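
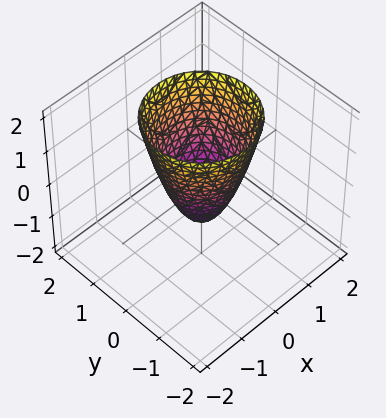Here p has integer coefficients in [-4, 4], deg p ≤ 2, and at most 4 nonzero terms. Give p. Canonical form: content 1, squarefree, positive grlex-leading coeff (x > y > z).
2*x^2 + 2*y^2 - z - 1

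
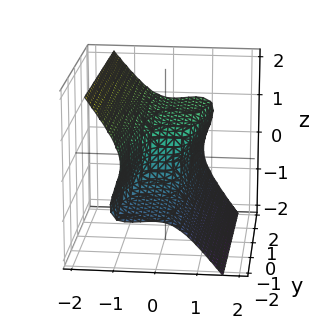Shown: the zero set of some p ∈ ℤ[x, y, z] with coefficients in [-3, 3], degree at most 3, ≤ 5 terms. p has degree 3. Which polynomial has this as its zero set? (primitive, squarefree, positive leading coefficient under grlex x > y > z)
3*x^3 - 3*x^2*z + 3*z^3 - y

Degree: a generic line meets the surface in up to 3 points, so deg p = 3.
From the visible intercepts: one z-axis crossing is at z = 0; one y-axis crossing is at y = 0; one x-axis crossing is at x = 0.
Solving for integer coefficients yields p as stated.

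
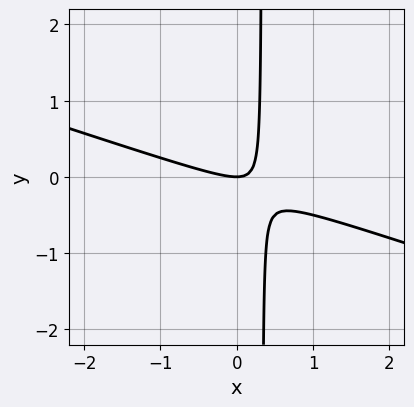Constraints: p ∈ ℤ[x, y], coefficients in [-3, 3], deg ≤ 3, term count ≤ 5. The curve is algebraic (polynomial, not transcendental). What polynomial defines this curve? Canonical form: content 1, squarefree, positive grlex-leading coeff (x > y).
x^2 + 3*x*y - y

1. The degree is 2 — no degree-1 curve has this shape.
2. From the axis intercepts and sections: one x-axis crossing is at x = 0; one y-axis crossing is at y = 0.
3. Together with the visible shape, these determine p as stated.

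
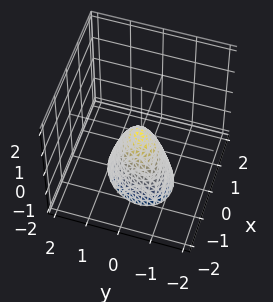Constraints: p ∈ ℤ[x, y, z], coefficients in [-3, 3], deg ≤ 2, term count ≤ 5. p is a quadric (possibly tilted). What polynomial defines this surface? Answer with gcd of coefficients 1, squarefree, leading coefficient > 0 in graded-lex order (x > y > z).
2*x^2 - x*y + 2*y^2 + z

(a) deg p = 2. A generic line meets the surface in up to 2 points.
(b) Observable constraints: it crosses the x-axis at the gridline x = 0; it crosses the z-axis at the gridline z = 0; it meets the y-axis at y = 0 (among the integer gridlines).
(c) Solving for integer coefficients yields p as stated.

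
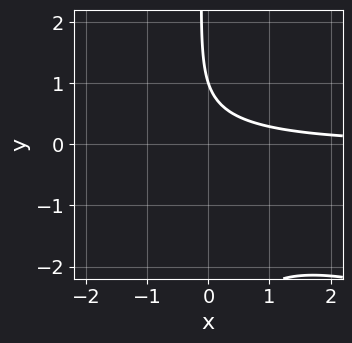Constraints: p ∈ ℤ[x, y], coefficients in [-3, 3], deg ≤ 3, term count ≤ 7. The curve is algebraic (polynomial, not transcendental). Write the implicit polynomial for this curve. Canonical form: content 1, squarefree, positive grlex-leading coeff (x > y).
x^2*y + 3*x*y^2 + 3*x*y + 2*y - 2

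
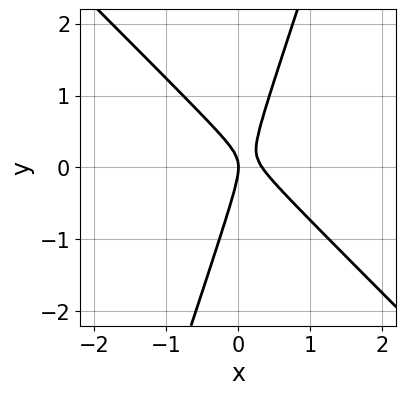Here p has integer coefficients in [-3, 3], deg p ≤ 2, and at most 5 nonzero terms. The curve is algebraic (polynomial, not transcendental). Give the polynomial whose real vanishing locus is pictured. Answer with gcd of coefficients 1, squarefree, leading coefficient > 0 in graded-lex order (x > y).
(a) deg p = 2.
(b) Reading off the gridlines: it crosses the y-axis at the gridline y = 0; one x-axis crossing is at x = 0.
(c) These observations pin down the coefficients.

3*x^2 + 2*x*y - y^2 - x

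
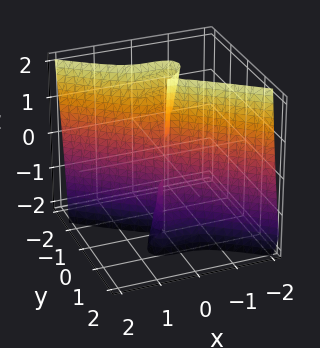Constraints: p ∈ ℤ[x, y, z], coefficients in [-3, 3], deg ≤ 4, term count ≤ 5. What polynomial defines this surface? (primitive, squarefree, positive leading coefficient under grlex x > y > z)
x^3 + 2*y^3 + y^2*z

deg p = 3.
Against the integer gridlines: the visible z-axis segment lies entirely on the surface; one y-axis crossing is at y = 0.
Putting this together gives p.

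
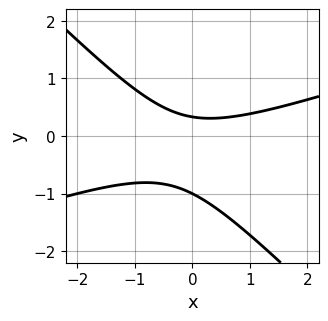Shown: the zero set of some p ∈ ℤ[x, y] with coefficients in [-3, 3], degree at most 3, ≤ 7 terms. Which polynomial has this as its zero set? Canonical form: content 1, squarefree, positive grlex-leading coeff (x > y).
x^2 - 2*x*y - 3*y^2 - 2*y + 1

(a) The degree is 2 — no degree-1 curve has this shape.
(b) From the visible intercepts: one y-axis crossing is at y = -1; it misses every integer gridline on the x-axis.
(c) Fitting integer coefficients to these (and the overall shape) gives p.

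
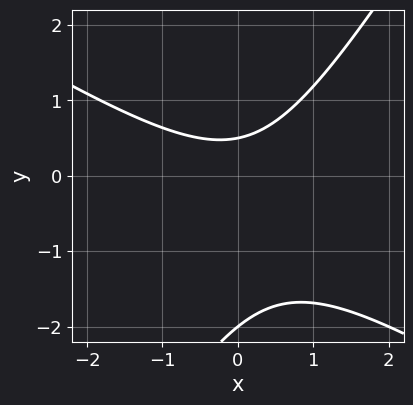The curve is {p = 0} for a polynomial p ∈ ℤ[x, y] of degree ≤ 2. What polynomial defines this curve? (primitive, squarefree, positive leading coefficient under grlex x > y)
(a) The degree is 2 — the shape is more complex than any degree-1 curve.
(b) Against the integer gridlines: it meets the y-axis at y = -2 (among the integer gridlines); it misses every integer gridline on the x-axis.
(c) Together with the visible shape, these determine p as stated.

2*x^2 + 2*x*y - 2*y^2 - 3*y + 2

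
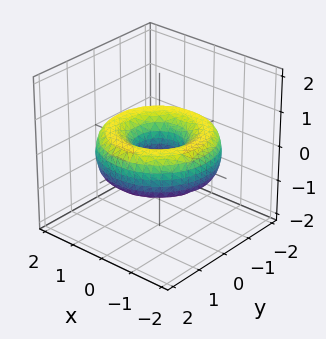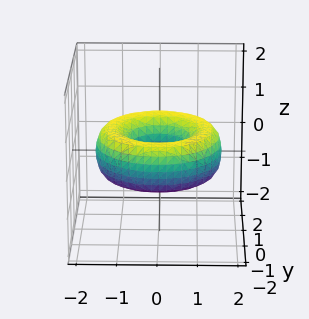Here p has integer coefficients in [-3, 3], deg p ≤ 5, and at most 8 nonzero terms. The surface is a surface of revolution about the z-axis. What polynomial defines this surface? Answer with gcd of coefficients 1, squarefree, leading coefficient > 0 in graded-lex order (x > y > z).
First, degree: no degree-3 surface has this shape, so deg p = 4.
Next, symmetries: rotational symmetry about the z-axis ⇒ p depends on x, y only through x² + y².
Then, reading off the gridlines: a circular section at z = 0 has radius between 0 and 1; no z-intercept at any integer in the box.
Finally, the integer polynomial consistent with all of this is the stated p.

x^4 + 2*x^2*y^2 + y^4 - 3*x^2 - 3*y^2 + 3*z^2 + 1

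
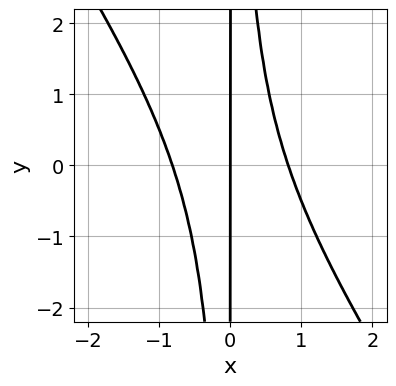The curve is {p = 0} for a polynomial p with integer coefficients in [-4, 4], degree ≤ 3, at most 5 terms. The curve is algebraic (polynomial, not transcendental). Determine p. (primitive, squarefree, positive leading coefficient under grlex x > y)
3*x^3 + 2*x^2*y - 2*x

(a) deg p = 3.
(b) Checking where it meets the axes: one x-axis crossing is at x = 0; every point of the y-axis in the box is on the curve.
(c) Matching integer coefficients to the picture gives p.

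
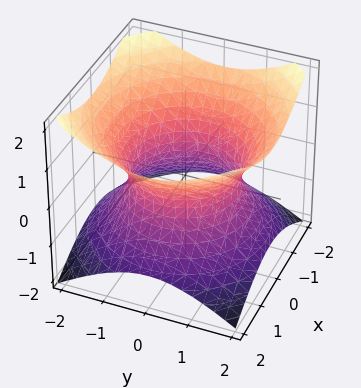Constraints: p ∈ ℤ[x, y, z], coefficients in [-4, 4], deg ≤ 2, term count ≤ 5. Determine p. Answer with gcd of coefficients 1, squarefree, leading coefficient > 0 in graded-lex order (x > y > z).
2*x^2 + 2*y^2 - 3*z^2 - 3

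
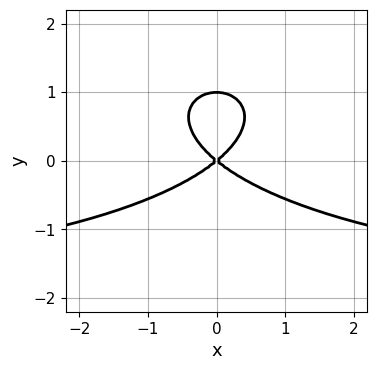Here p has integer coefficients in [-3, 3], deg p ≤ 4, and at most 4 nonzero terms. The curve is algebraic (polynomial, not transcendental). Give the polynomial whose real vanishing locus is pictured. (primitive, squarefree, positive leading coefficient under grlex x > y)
(a) The degree is 3 — the shape is more complex than any degree-2 curve.
(b) Symmetries: the x ↦ −x reflection is a symmetry, so x appears only in even powers.
(c) Observable constraints: it crosses the x-axis at the gridline x = 0; the y-axis gridline crossings are at y ∈ {0, 1}.
(d) Matching integer coefficients to the picture gives p.

x^2*y + 3*y^3 + 2*x^2 - 3*y^2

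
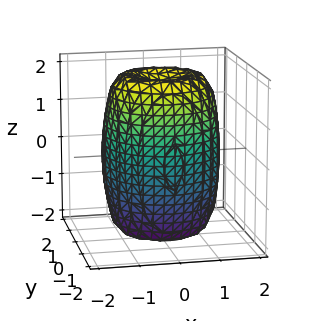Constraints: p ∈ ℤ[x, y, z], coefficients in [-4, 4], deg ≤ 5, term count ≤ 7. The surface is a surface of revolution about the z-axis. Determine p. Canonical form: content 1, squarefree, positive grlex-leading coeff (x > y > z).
2*x^4 + 4*x^2*y^2 + 2*y^4 - 3*x^2 - 3*y^2 + z^2 - 3

1. Degree: no degree-3 surface has this shape, so deg p = 4.
2. By symmetry, the z-axis is an axis of rotation, so x and y enter only as x² + y².
3. Checking where it meets the axes: a circular section at z = 0 has radius between 1 and 2.
4. These observations pin down the coefficients.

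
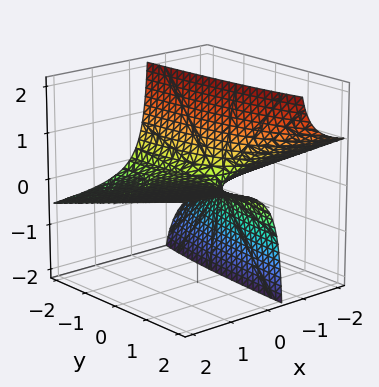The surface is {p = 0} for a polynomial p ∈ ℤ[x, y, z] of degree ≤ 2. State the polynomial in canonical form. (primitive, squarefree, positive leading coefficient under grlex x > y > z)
x*y - 3*x*z - 2*z

(a) Degree: a generic line meets the surface in up to 2 points, so deg p = 2.
(b) Observable constraints: every point of the y-axis in the box is on the surface; every point of the x-axis in the box is on the surface; it crosses the z-axis at the gridline z = 0.
(c) The integer polynomial consistent with all of this is the stated p.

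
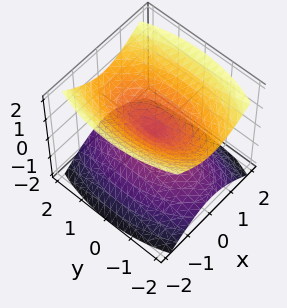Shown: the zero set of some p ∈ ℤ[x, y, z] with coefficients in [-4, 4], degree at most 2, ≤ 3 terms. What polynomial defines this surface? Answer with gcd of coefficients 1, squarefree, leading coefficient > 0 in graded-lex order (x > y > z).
3*x^2 + y^2 - 3*z^2

I count 2 distinct pieces.
Degree: a double cone through the origin; a quadric, so deg p = 2.
Symmetries: the y ↦ −y reflection is a symmetry, so y appears only in even powers; the z ↦ −z reflection is a symmetry, so z appears only in even powers; mirror symmetry x ↦ −x ⇒ only even powers of x.
From the axis intercepts and sections: it meets the y-axis at y = 0 (among the integer gridlines); one x-axis crossing is at x = 0; it crosses the z-axis at the gridline z = 0.
The integer polynomial consistent with all of this is the stated p.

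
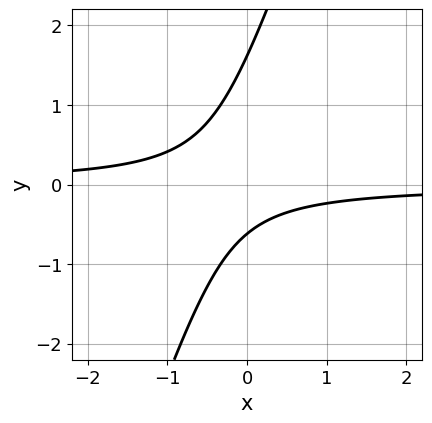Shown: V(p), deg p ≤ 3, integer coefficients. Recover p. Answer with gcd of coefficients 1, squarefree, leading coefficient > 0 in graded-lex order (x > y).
3*x*y - y^2 + y + 1

1. The degree is 2 — no degree-1 curve has this shape.
2. Checking where it meets the axes: no x-intercept at any integer in the box.
3. Solving for integer coefficients yields p as stated.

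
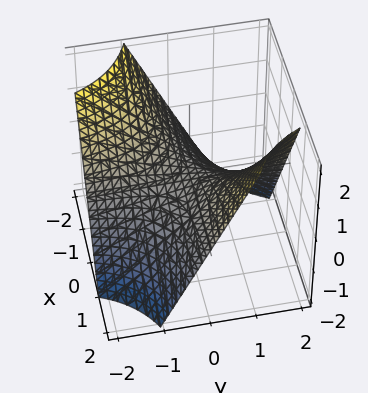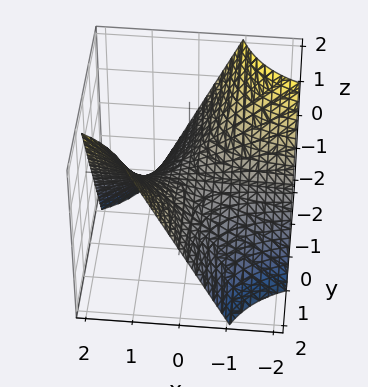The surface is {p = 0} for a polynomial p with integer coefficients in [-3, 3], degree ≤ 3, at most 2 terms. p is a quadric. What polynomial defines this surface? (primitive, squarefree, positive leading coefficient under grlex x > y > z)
(a) deg p = 2. A saddle surface; a quadric.
(b) Against the integer gridlines: it meets the z-axis at z = 0 (among the integer gridlines); the visible y-axis segment lies entirely on the surface.
(c) Putting this together gives p. Check: (1, 0, 0) on the x-axis lies on the surface, and p(1, 0, 0) = 0. ✓

x*y - z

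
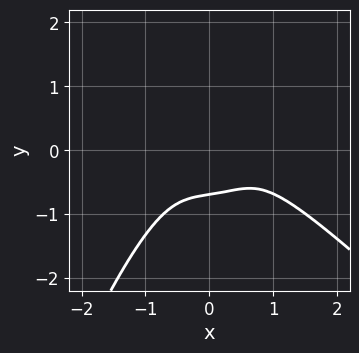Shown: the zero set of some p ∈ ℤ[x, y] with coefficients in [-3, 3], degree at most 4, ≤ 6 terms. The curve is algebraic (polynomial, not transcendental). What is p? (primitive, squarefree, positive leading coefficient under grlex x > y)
The degree is 4 — the shape is more complex than any degree-3 curve.
Checking where it meets the axes: the curve avoids every integer x-axis point in the box.
Fitting integer coefficients to these (and the overall shape) gives p.

2*x^4 + 2*x^3*y + 3*y^3 + x*y + 1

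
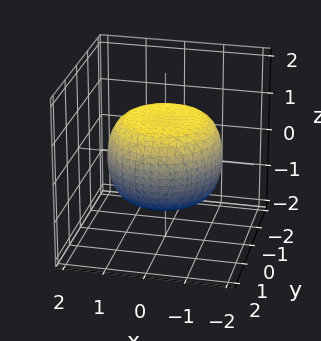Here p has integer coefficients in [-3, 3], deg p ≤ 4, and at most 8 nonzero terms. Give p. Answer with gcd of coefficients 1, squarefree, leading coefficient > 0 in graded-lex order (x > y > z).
(a) Degree: a generic line meets the surface in up to 4 points, so deg p = 4.
(b) Symmetry: the surface is invariant under rotation about z: p = q(x² + y², z).
(c) Checking where it meets the axes: a circular section at z = 1 has radius exactly 1; the z-axis gridline crossings are at z ∈ {-1, 1}.
(d) Fitting integer coefficients to these (and the overall shape) gives p.

x^4 + 2*x^2*y^2 + y^4 - x^2 - y^2 + 2*z^2 - 2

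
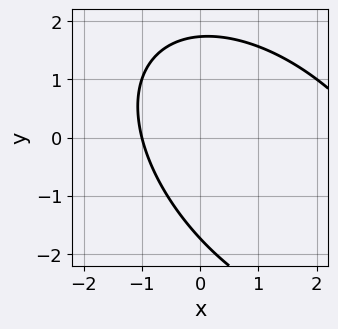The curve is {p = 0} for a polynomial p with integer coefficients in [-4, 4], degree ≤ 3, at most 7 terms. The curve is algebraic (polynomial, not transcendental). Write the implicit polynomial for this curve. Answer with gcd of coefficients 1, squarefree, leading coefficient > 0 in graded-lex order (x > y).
x^2 + x*y + y^2 - 2*x - 3

(a) The degree is 2 — no degree-1 curve has this shape.
(b) Against the integer gridlines: it crosses the x-axis at the gridline x = -1.
(c) Together with the visible shape, these determine p as stated.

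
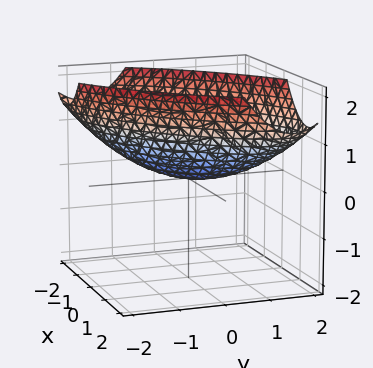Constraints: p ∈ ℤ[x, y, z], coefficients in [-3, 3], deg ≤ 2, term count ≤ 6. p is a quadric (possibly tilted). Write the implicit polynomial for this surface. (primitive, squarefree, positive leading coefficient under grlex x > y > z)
(a) The degree is 2 — no degree-1 surface has this shape.
(b) Observable constraints: one x-axis crossing is at x = 0; one y-axis crossing is at y = 0.
(c) The integer polynomial consistent with all of this is the stated p.

2*x^2 - 3*x*y + 2*y^2 - 3*z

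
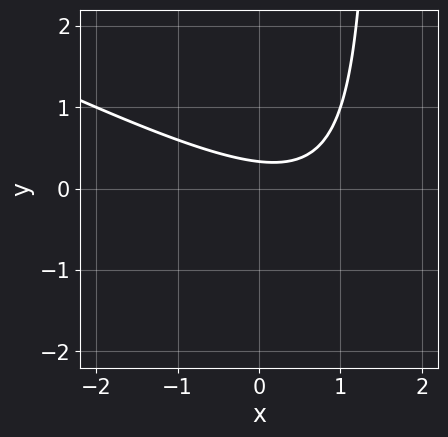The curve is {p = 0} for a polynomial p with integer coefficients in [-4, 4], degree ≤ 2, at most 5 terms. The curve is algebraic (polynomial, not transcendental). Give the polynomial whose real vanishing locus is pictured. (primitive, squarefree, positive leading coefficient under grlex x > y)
The degree is 2 — a generic line meets the curve in up to 2 points.
From the visible intercepts: it misses every integer gridline on the x-axis.
Solving for integer coefficients yields p as stated.

x^2 + 2*x*y - x - 3*y + 1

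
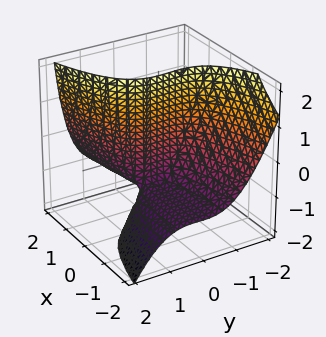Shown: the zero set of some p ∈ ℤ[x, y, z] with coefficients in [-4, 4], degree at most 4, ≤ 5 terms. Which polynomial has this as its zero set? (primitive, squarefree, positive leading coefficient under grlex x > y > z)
1. deg p = 3. No degree-2 surface has this shape.
2. Observable constraints: every point of the z-axis in the box is on the surface; one y-axis crossing is at y = 0; it meets the x-axis at x = 0 (among the integer gridlines).
3. Together with the visible shape, these determine p as stated.

2*y^3 + y^2*z - 3*x*z - 3*x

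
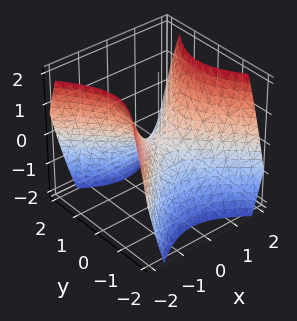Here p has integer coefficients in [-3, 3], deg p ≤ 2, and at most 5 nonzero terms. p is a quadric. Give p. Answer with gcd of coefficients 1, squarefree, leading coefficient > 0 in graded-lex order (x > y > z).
(a) deg p = 2. A saddle surface; a quadric.
(b) Symmetries: it's symmetric under y → −y, forcing even powers of y; the x ↦ −x reflection is a symmetry, so x appears only in even powers.
(c) Observable constraints: it meets the z-axis at z = 0 (among the integer gridlines); it meets the y-axis at y = 0 (among the integer gridlines); it meets the x-axis at x = 0 (among the integer gridlines).
(d) Putting this together gives p.

x^2 - y^2 - z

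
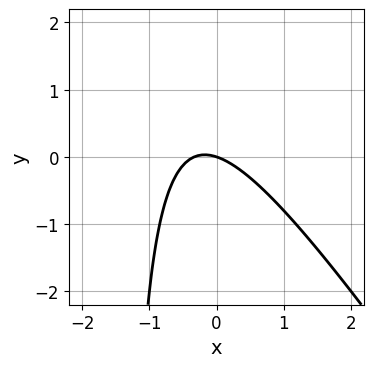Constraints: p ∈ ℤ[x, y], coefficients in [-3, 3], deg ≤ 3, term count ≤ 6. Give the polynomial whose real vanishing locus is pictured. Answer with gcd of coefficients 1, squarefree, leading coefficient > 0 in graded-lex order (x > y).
First, deg p = 2.
Then, from the axis intercepts and sections: it meets the y-axis at y = 0 (among the integer gridlines); it crosses the x-axis at the gridline x = 0.
Finally, solving for integer coefficients yields p as stated.

3*x^2 + 2*x*y + x + 3*y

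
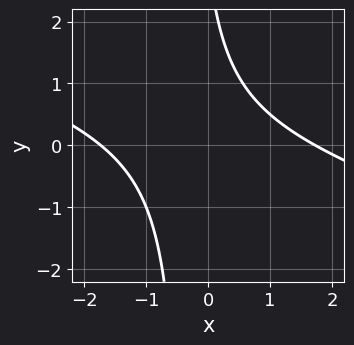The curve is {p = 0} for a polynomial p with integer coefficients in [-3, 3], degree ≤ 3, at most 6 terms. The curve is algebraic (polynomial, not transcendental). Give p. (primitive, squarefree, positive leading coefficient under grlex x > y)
x^2 + 3*x*y + y - 3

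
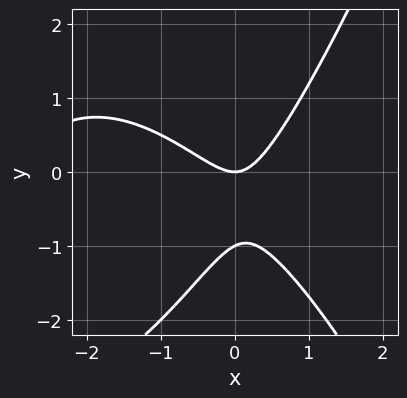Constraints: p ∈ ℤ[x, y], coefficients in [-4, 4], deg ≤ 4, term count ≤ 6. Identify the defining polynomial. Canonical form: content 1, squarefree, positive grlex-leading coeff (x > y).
x^3 + 3*x^2 + x*y - 2*y^2 - 2*y

(a) Degree: the shape is more complex than any degree-2 curve, so deg p = 3.
(b) From the visible intercepts: among the integer gridlines, it crosses the y-axis at y ∈ {-1, 0}; it meets the x-axis at x = 0 (among the integer gridlines).
(c) Matching integer coefficients to the picture gives p.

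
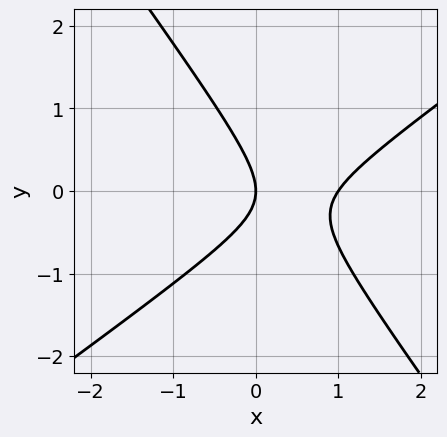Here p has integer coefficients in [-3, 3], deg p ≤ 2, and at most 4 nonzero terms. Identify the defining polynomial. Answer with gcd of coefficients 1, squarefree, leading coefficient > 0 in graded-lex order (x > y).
Degree: no degree-1 curve has this shape, so deg p = 2.
Checking where it meets the axes: it crosses the y-axis at the gridline y = 0; the x-axis gridline crossings are at x ∈ {0, 1}.
Putting this together gives p.

3*x^2 - 2*x*y - 3*y^2 - 3*x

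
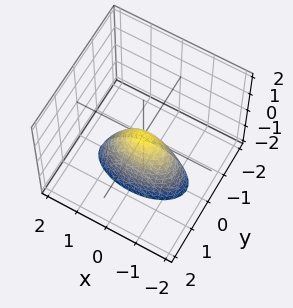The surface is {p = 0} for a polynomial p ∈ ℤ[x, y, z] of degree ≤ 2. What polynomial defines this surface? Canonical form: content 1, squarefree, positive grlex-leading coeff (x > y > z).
First, degree: a single bowl opening along one axis; a quadric, so deg p = 2.
Next, symmetries: it's symmetric under x → −x, forcing even powers of x; it's symmetric under y → −y, forcing even powers of y.
Next, reading off the gridlines: it crosses the y-axis at the gridline y = 0; it meets the x-axis at x = 0 (among the integer gridlines); it meets the z-axis at z = 0 (among the integer gridlines).
Finally, putting this together gives p.

x^2 + 3*y^2 + z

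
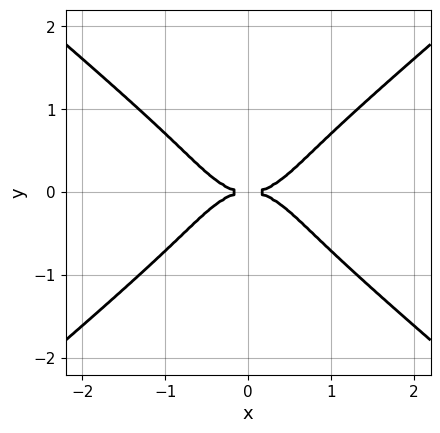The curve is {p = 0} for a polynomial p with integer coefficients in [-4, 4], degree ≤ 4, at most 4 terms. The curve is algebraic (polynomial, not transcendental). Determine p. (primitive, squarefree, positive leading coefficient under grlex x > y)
x^4 - 2*y^4 - y^2

Degree: a generic line meets the curve in up to 4 points, so deg p = 4.
Symmetries: the x ↦ −x reflection is a symmetry, so x appears only in even powers; the y ↦ −y reflection is a symmetry, so y appears only in even powers.
Checking where it meets the axes: one x-axis crossing is at x = 0; it crosses the y-axis at the gridline y = 0.
Together with the visible shape, these determine p as stated.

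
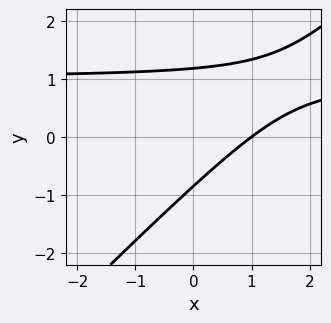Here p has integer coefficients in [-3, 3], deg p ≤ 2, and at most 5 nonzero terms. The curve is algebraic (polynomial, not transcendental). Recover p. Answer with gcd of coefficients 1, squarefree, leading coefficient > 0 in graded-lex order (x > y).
First, deg p = 2. A generic line meets the curve in up to 2 points.
Then, against the integer gridlines: one x-axis crossing is at x = 1.
Finally, the integer polynomial consistent with all of this is the stated p.

3*x*y - 3*y^2 - 3*x + y + 3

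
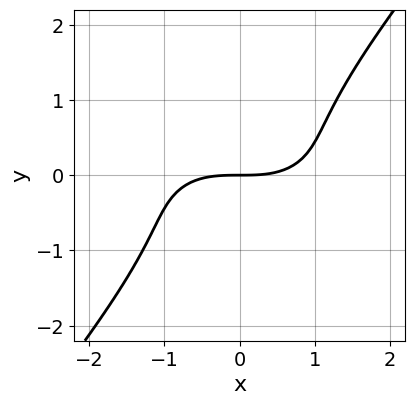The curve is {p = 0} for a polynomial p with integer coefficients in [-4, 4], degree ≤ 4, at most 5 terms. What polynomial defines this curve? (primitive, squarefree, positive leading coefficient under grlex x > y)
The degree is 3 — no degree-2 curve has this shape.
Checking where it meets the axes: it meets the y-axis at y = 0 (among the integer gridlines); one x-axis crossing is at x = 0.
Putting this together gives p.

x^3 + 3*x*y^2 - 3*y^3 - 3*y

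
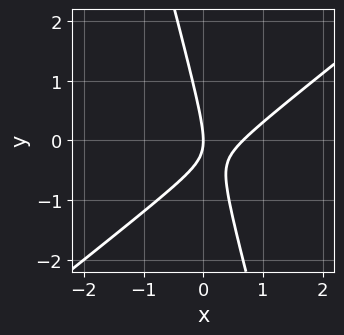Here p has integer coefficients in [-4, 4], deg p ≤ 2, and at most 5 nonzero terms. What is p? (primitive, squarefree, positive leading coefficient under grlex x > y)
3*x^2 - 3*x*y - y^2 - 2*x

First, the degree is 2 — a generic line meets the curve in up to 2 points.
Next, reading off the gridlines: one y-axis crossing is at y = 0; one x-axis crossing is at x = 0.
Finally, the integer polynomial consistent with all of this is the stated p.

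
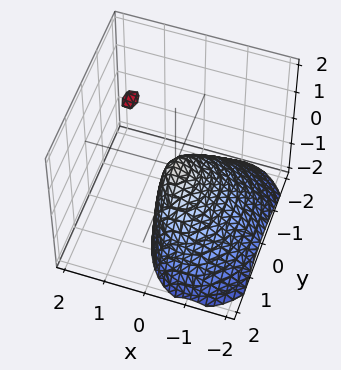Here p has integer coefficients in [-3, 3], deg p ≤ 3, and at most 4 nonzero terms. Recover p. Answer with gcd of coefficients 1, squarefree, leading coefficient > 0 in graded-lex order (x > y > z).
2*x^2 - 2*x*z + y^2 + z

The degree is 2 — a generic line meets the surface in up to 2 points.
Reading off the gridlines: it crosses the x-axis at the gridline x = 0; it meets the z-axis at z = 0 (among the integer gridlines).
These observations pin down the coefficients.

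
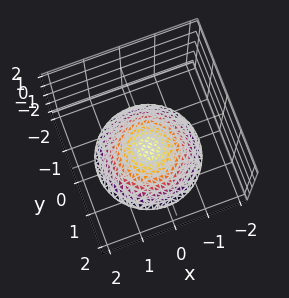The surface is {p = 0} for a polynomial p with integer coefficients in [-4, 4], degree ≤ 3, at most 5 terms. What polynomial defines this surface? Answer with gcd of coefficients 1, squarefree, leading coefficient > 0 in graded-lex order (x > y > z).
(a) Degree: a generic line meets the surface in up to 2 points, so deg p = 2.
(b) By symmetry, the surface is invariant under rotation about z: p = q(x² + y², z).
(c) From the visible intercepts: it crosses the z-axis at the gridline z = -1; it misses every integer gridline on the y-axis; the surface avoids every integer x-axis point in the box; a circular section at z = -2 has radius between 1 and 2.
(d) Fitting integer coefficients to these (and the overall shape) gives p.

x^2 + y^2 + 2*z + 2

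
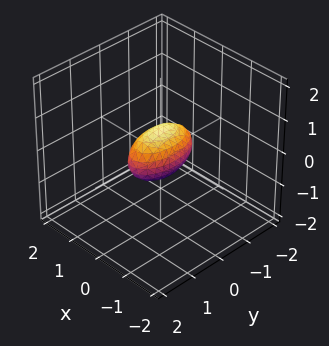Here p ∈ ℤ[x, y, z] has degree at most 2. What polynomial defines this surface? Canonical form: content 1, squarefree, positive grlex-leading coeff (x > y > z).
3*x^2 + y^2 + 2*z^2 - 1

1. Degree: a closed, bounded, convex surface; a quadric, so deg p = 2.
2. Symmetries: it's symmetric under y → −y, forcing even powers of y; it's symmetric under x → −x, forcing even powers of x; the z ↦ −z reflection is a symmetry, so z appears only in even powers.
3. Observable constraints: among the integer gridlines, it crosses the y-axis at y ∈ {-1, 1}.
4. Matching integer coefficients to the picture gives p.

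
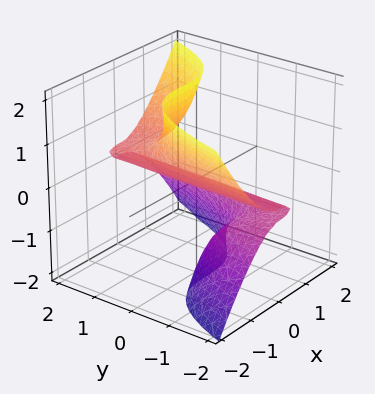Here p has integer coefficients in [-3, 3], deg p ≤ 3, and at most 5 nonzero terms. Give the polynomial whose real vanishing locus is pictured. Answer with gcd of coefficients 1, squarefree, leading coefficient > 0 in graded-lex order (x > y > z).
3*x^3 - 3*y*z^2 + 2*z

(a) Degree: the shape is more complex than any degree-2 surface, so deg p = 3.
(b) Against the integer gridlines: the visible y-axis segment lies entirely on the surface; it meets the z-axis at z = 0 (among the integer gridlines); it meets the x-axis at x = 0 (among the integer gridlines).
(c) Matching integer coefficients to the picture gives p.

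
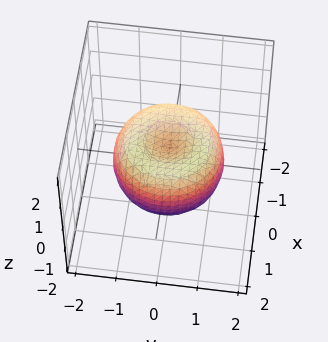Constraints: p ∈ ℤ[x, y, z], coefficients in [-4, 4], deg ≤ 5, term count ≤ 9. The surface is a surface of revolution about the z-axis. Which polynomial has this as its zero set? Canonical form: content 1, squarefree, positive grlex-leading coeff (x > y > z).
2*x^4 + 4*x^2*y^2 + 2*y^4 - 3*x^2 - 3*y^2 + 3*z^2 - 1

(a) Degree: the shape is more complex than any degree-3 surface, so deg p = 4.
(b) Symmetries: the surface is invariant under rotation about z: p = q(x² + y², z).
(c) From the axis intercepts and sections: a circular section at z = 0 has radius between 1 and 2.
(d) Putting this together gives p.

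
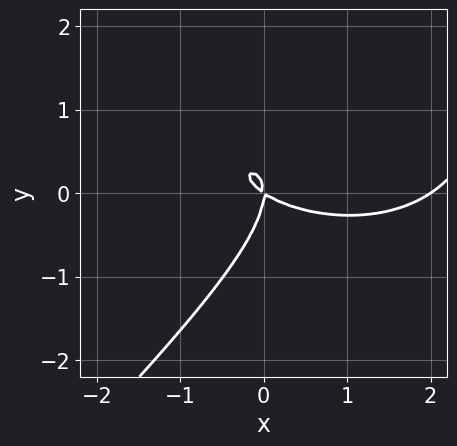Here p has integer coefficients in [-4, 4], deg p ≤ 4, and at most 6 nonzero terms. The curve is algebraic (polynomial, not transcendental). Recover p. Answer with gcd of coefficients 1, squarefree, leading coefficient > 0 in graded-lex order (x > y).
1. The degree is 3 — a generic line meets the curve in up to 3 points.
2. Observable constraints: it crosses the y-axis at the gridline y = 0; among the integer gridlines, it crosses the x-axis at x ∈ {0, 2}.
3. The integer polynomial consistent with all of this is the stated p.

x^3 + 2*x*y^2 - 3*y^3 - 2*x^2 - 3*x*y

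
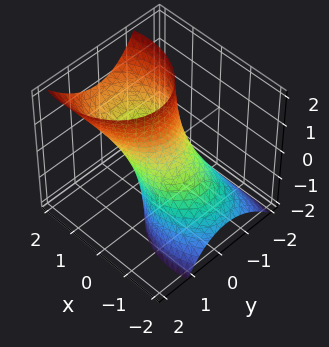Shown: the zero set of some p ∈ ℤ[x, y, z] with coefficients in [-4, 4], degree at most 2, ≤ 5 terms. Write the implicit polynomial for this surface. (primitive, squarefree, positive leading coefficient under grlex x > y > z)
2*x^2 - 3*x*z + 3*y^2 - y*z - 2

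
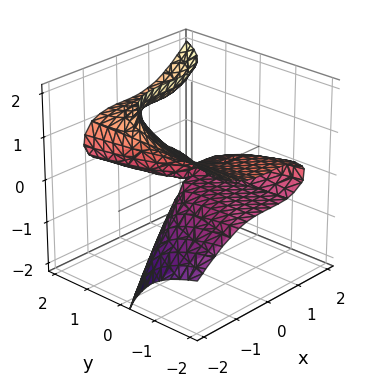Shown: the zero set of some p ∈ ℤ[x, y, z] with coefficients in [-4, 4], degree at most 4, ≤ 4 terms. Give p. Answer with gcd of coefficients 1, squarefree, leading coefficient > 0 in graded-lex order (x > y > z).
The degree is 3 — the shape is more complex than any degree-2 surface.
Checking where it meets the axes: every point of the y-axis in the box is on the surface; it meets the z-axis at z = 0 (among the integer gridlines); one x-axis crossing is at x = 0.
Matching integer coefficients to the picture gives p.

x^3 - 3*y*z^2 + 3*y*z + z^2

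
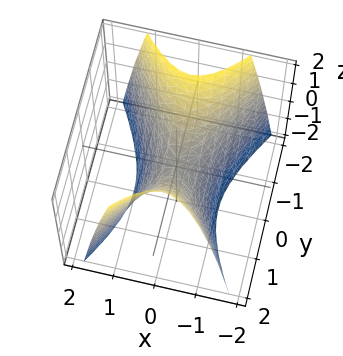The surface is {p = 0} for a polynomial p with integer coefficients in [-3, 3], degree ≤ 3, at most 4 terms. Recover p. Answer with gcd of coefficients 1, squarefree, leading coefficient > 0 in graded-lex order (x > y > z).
2*x^2 - y^2 + z

(a) deg p = 2.
(b) Symmetries: it's symmetric under y → −y, forcing even powers of y; the x ↦ −x reflection is a symmetry, so x appears only in even powers.
(c) From the visible intercepts: it crosses the x-axis at the gridline x = 0; one z-axis crossing is at z = 0; it crosses the y-axis at the gridline y = 0.
(d) Matching integer coefficients to the picture gives p.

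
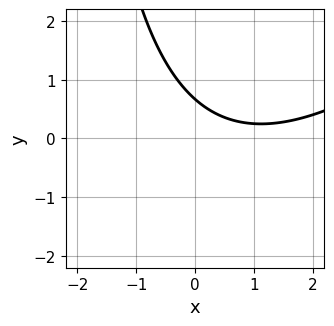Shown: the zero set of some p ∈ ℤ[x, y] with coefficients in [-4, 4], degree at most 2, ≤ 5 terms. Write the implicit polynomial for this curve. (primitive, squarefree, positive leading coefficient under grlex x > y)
x^2 - x*y - 2*x - 3*y + 2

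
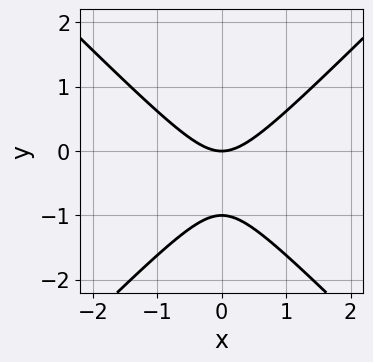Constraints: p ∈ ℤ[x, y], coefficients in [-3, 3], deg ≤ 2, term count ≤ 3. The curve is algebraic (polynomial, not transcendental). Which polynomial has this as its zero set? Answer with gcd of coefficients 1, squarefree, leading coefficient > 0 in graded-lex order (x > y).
1. Degree: a generic line meets the curve in up to 2 points, so deg p = 2.
2. Symmetries: the x ↦ −x reflection is a symmetry, so x appears only in even powers.
3. Against the integer gridlines: among the integer gridlines, it crosses the y-axis at y ∈ {-1, 0}; one x-axis crossing is at x = 0.
4. The integer polynomial consistent with all of this is the stated p.

x^2 - y^2 - y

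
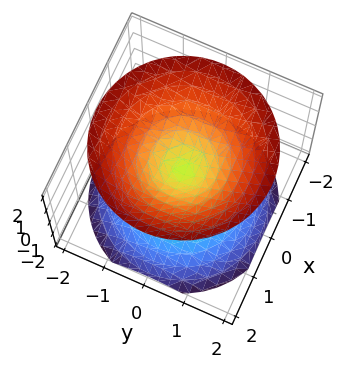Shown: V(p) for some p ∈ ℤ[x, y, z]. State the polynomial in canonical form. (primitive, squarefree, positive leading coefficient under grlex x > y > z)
x^2 + y^2 - z^2

1. There are 2 components.
2. The degree is 2 — a double cone through the origin; a quadric.
3. Symmetry: every cross-section ⟂ z is a circle, so x, y appear only via x² + y²; mirror symmetry z ↦ −z ⇒ only even powers of z.
4. Observable constraints: it meets the z-axis at z = 0 (among the integer gridlines); a circular section at z = 1 has radius exactly 1.
5. Matching integer coefficients to the picture gives p.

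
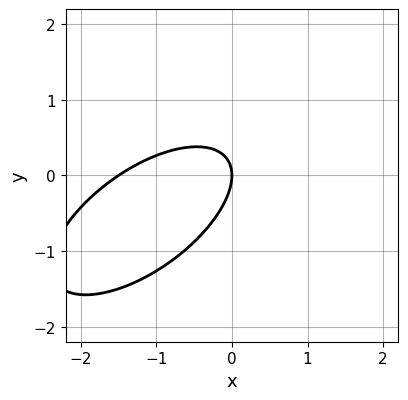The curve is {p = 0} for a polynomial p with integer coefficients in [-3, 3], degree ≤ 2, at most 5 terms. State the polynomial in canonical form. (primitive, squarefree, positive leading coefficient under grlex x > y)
Degree: a generic line meets the curve in up to 2 points, so deg p = 2.
Reading off the gridlines: it meets the x-axis at x = 0 (among the integer gridlines); it meets the y-axis at y = 0 (among the integer gridlines).
These observations pin down the coefficients.

2*x^2 - 3*x*y + 3*y^2 + 3*x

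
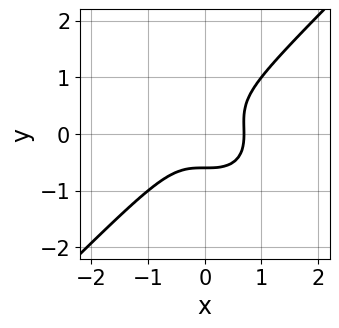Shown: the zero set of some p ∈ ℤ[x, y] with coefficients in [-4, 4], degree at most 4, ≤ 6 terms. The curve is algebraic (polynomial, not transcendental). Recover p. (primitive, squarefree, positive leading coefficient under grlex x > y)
3*x^3 - 3*y^3 + y^2 - 1

The degree is 3 — the shape is more complex than any degree-2 curve.
Matching integer coefficients to the picture gives p.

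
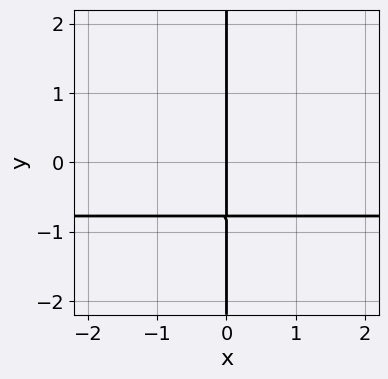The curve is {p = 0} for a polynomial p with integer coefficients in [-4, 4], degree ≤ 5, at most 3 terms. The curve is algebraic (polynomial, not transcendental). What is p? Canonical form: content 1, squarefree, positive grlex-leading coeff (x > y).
deg p = 4. The shape is more complex than any degree-3 curve.
Observable constraints: every point of the y-axis in the box is on the curve; it crosses the x-axis at the gridline x = 0.
Solving for integer coefficients yields p as stated.

3*x*y^3 - x*y^2 + 2*x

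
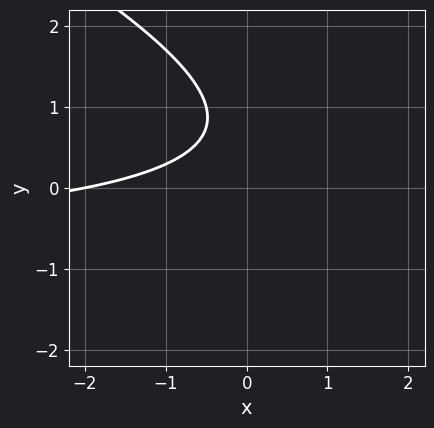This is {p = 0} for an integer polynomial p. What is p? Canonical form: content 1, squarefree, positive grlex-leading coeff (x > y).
x*y + 2*y^2 + x - 3*y + 2

First, deg p = 2. The shape is more complex than any degree-1 curve.
Next, reading off the gridlines: one x-axis crossing is at x = -2; no y-intercept at any integer in the box.
Finally, putting this together gives p.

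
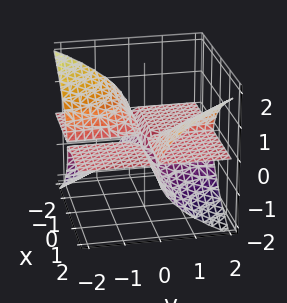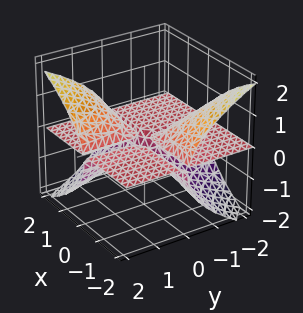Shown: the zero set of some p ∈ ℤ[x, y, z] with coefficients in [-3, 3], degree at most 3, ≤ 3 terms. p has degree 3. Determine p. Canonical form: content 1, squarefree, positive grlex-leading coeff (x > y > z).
2*x*y*z - 2*z^3 - z^2

First, the picture has 3 separate pieces. They look like related sheets of one shape, so recover p as a whole.
Then, deg p = 3. No degree-2 surface has this shape.
Then, reading off the gridlines: every point of the y-axis in the box is on the surface; every point of the x-axis in the box is on the surface.
Finally, solving for integer coefficients yields p as stated.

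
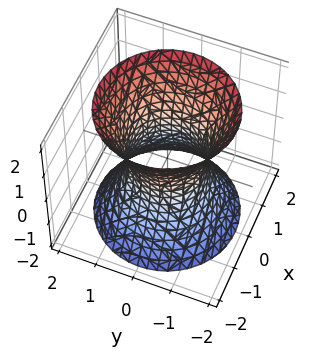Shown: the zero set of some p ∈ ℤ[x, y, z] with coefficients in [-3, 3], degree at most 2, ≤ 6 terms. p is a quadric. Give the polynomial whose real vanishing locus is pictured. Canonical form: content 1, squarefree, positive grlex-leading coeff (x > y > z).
1. Degree: one connected sheet with a waist; a quadric, so deg p = 2.
2. By symmetry, every cross-section ⟂ z is a circle, so x, y appear only via x² + y²; the z ↦ −z reflection is a symmetry, so z appears only in even powers.
3. From the visible intercepts: a circular section at z = -1 has radius between 1 and 2; the y-axis gridline crossings are at y ∈ {-1, 1}.
4. These observations pin down the coefficients.

2*x^2 + 2*y^2 - z^2 - 2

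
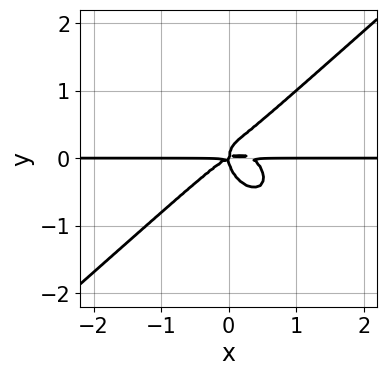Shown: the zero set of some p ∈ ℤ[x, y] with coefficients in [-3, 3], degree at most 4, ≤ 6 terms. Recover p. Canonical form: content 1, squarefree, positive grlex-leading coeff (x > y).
3*x^3*y - x^2*y^2 - 3*y^4 - x^2*y + 2*x*y^2

1. The degree is 4 — the shape is more complex than any degree-3 curve.
2. Reading off the gridlines: the visible x-axis segment lies entirely on the curve.
3. Solving for integer coefficients yields p as stated.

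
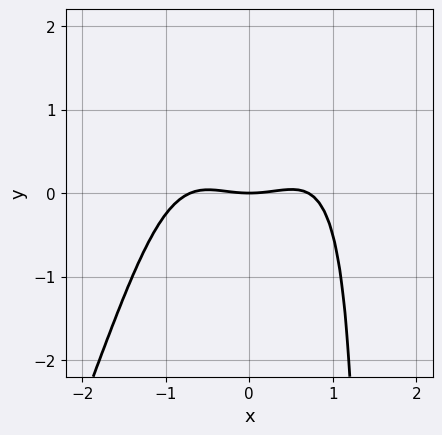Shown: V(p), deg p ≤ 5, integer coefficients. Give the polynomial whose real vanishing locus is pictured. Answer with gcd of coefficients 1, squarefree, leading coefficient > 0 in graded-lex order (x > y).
2*x^4 - x^3*y - x^2 + 3*y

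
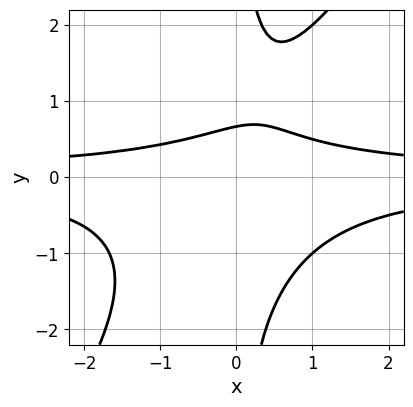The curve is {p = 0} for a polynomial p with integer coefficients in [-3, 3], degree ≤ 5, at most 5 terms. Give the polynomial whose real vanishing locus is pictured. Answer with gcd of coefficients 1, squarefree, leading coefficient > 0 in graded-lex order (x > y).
1. deg p = 4. No degree-3 curve has this shape.
2. Against the integer gridlines: it misses every integer gridline on the x-axis.
3. Together with the visible shape, these determine p as stated.

3*x^2*y^2 - 2*x*y^3 + 3*y - 2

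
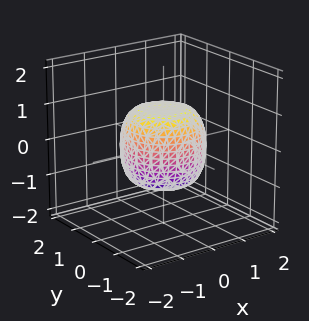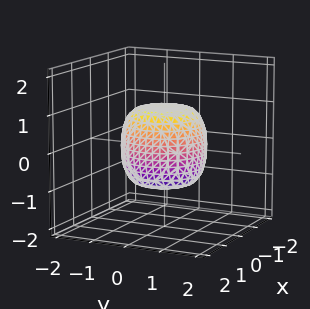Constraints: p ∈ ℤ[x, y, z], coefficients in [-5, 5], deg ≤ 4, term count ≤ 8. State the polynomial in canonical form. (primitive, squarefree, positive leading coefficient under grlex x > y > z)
First, the degree is 4 — the shape is more complex than any degree-3 surface.
Then, symmetries: the surface is invariant under rotation about z: p = q(x² + y², z).
Next, observable constraints: the z-axis gridline crossings are at z ∈ {-1, 1}; a circular section at z = 0 has radius between 1 and 2.
Finally, together with the visible shape, these determine p as stated.

2*x^4 + 4*x^2*y^2 + 2*y^4 - x^2 - y^2 + 2*z^2 - 2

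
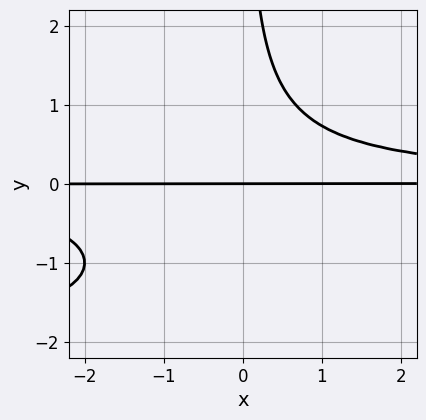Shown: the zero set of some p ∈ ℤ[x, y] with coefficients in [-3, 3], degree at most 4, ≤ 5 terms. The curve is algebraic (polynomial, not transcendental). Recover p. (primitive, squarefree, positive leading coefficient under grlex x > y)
First, the degree is 4 — the shape is more complex than any degree-3 curve.
Then, reading off the gridlines: one y-axis crossing is at y = 0; the visible x-axis segment lies entirely on the curve.
Finally, these observations pin down the coefficients.

x*y^3 + 2*x*y^2 - 2*y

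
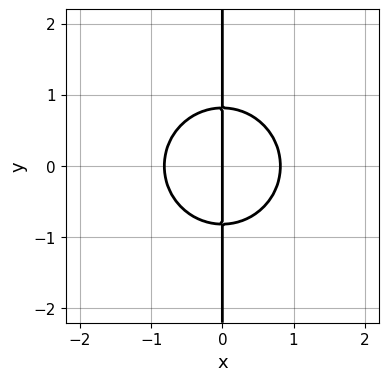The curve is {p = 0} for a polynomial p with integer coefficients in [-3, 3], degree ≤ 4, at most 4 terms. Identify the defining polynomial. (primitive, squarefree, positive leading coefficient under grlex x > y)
1. deg p = 3.
2. Symmetries: mirror symmetry y ↦ −y ⇒ only even powers of y.
3. From the axis intercepts and sections: every point of the y-axis in the box is on the curve; it meets the x-axis at x = 0 (among the integer gridlines).
4. Together with the visible shape, these determine p as stated.

3*x^3 + 3*x*y^2 - 2*x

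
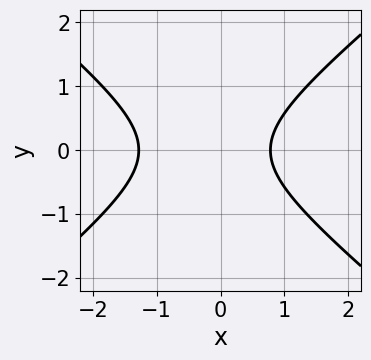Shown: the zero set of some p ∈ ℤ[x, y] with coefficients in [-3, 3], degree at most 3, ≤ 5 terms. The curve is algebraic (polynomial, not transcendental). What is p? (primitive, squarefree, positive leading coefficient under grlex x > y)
2*x^2 - 3*y^2 + x - 2

deg p = 2. The shape is more complex than any degree-1 curve.
Symmetries: it's symmetric under y → −y, forcing even powers of y.
From the visible intercepts: the curve avoids every integer y-axis point in the box.
Fitting integer coefficients to these (and the overall shape) gives p.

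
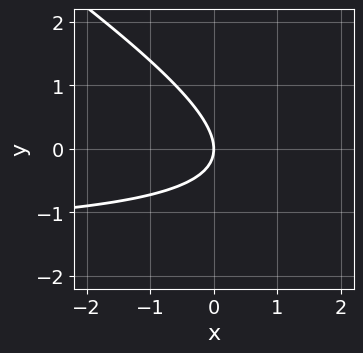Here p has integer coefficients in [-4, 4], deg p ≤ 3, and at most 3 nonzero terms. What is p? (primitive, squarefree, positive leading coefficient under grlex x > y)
2*x*y + 3*y^2 + 3*x

1. Degree: the shape is more complex than any degree-1 curve, so deg p = 2.
2. From the visible intercepts: it crosses the y-axis at the gridline y = 0; one x-axis crossing is at x = 0.
3. The integer polynomial consistent with all of this is the stated p.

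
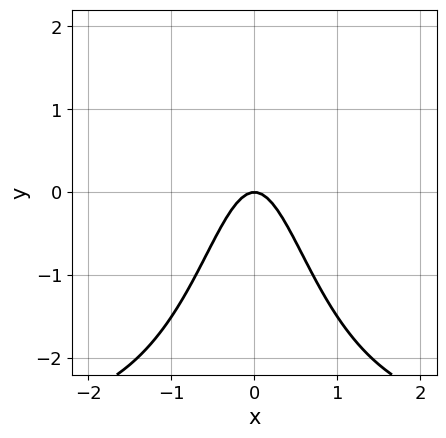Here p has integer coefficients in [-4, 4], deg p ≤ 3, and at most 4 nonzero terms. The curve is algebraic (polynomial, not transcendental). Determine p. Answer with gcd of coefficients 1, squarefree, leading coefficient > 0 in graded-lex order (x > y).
First, the degree is 3 — a generic line meets the curve in up to 3 points.
Then, symmetries: mirror symmetry x ↦ −x ⇒ only even powers of x.
Then, checking where it meets the axes: it meets the y-axis at y = 0 (among the integer gridlines); it meets the x-axis at x = 0 (among the integer gridlines).
Finally, solving for integer coefficients yields p as stated.

x^2*y + 3*x^2 + y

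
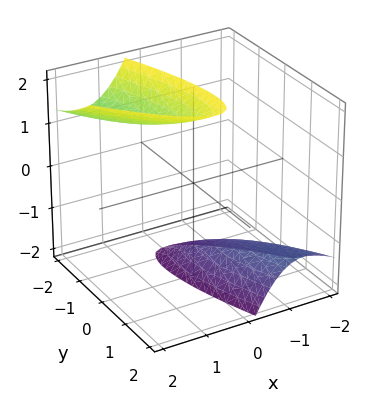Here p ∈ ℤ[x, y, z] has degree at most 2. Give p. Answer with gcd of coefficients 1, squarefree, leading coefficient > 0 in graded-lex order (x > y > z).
First, I count 2 distinct pieces. Treating them together as one polynomial.
Next, degree: the shape is more complex than any degree-1 surface, so deg p = 2.
Next, from the visible intercepts: no x-intercept at any integer in the box; no y-intercept at any integer in the box.
Finally, putting this together gives p.

3*x^2 + 3*x*y - 2*x*z + y^2 - z^2 + 3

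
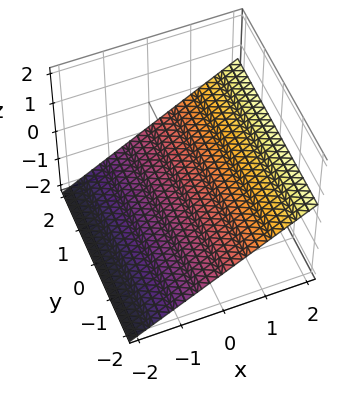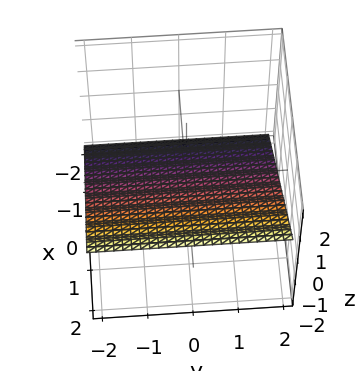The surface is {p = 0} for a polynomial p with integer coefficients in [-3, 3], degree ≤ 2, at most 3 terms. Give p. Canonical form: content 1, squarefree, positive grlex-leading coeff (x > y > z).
2*x - 3*z - 2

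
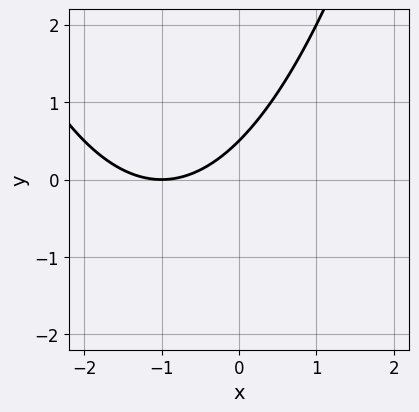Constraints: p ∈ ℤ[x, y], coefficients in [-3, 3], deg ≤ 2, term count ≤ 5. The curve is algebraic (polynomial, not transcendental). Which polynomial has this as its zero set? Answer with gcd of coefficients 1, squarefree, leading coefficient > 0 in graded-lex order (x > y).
x^2 + 2*x - 2*y + 1

First, degree: no degree-1 curve has this shape, so deg p = 2.
Next, against the integer gridlines: it meets the x-axis at x = -1 (among the integer gridlines).
Finally, putting this together gives p.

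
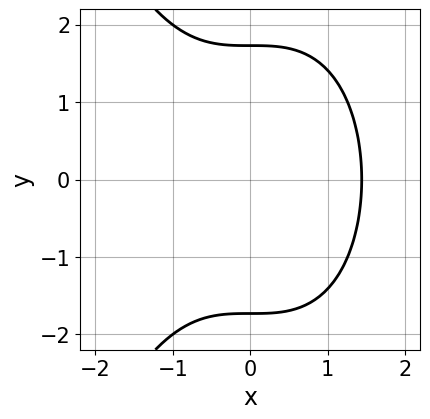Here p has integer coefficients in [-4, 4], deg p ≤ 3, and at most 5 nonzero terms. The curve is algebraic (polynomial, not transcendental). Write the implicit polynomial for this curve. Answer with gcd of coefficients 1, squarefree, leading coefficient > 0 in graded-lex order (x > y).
deg p = 3.
Symmetries: the y ↦ −y reflection is a symmetry, so y appears only in even powers.
Solving for integer coefficients yields p as stated.

x^3 + y^2 - 3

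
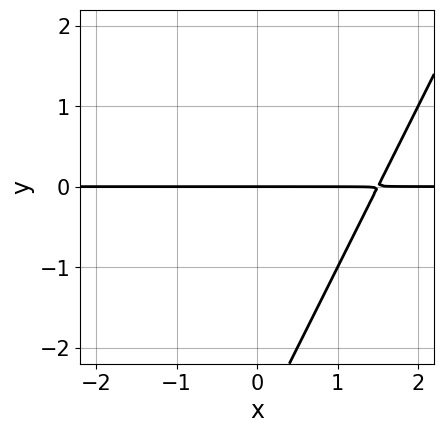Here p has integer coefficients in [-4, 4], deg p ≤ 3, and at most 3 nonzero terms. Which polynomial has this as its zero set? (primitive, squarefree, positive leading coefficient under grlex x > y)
2*x*y - y^2 - 3*y

(a) deg p = 2. The shape is more complex than any degree-1 curve.
(b) Reading off the gridlines: the visible x-axis segment lies entirely on the curve; it crosses the y-axis at the gridline y = 0.
(c) Putting this together gives p.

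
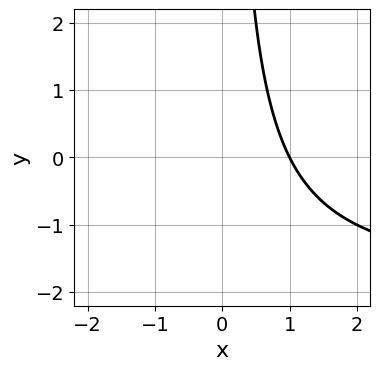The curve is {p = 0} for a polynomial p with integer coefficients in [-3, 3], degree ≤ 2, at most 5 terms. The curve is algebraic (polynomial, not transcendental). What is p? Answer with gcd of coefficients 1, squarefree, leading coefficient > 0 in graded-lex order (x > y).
x*y + 2*x - 2

deg p = 2.
Against the integer gridlines: it meets the x-axis at x = 1 (among the integer gridlines); no y-intercept at any integer in the box.
Solving for integer coefficients yields p as stated.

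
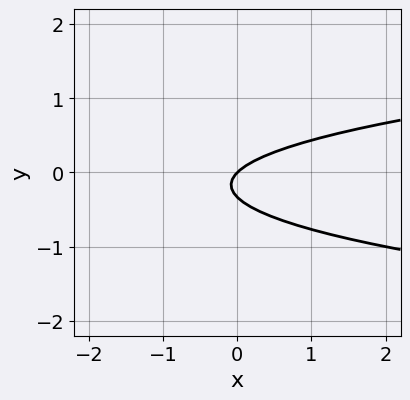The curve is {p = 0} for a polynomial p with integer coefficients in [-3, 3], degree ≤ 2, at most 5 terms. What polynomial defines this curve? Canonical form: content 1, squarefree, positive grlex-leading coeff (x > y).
(a) The degree is 2 — the shape is more complex than any degree-1 curve.
(b) Reading off the gridlines: one x-axis crossing is at x = 0; one y-axis crossing is at y = 0.
(c) These observations pin down the coefficients.

3*y^2 - x + y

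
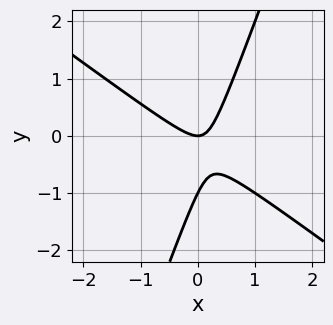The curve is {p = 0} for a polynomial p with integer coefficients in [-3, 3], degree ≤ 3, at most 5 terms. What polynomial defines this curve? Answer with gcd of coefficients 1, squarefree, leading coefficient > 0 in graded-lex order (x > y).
2*x^2 + 2*x*y - y^2 - y

1. deg p = 2. A generic line meets the curve in up to 2 points.
2. Reading off the gridlines: it meets the x-axis at x = 0 (among the integer gridlines); the y-axis gridline crossings are at y ∈ {-1, 0}.
3. Assembling these constraints gives the stated polynomial.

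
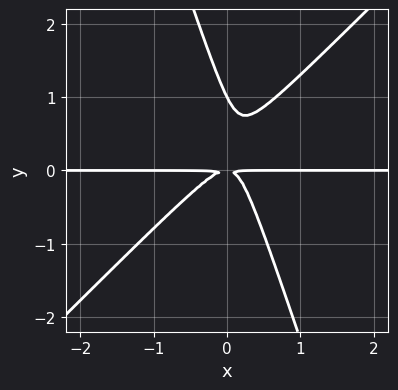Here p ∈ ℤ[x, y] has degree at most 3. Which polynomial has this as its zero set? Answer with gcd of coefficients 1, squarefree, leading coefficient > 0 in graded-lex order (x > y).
deg p = 3. A generic line meets the curve in up to 3 points.
Observable constraints: one y-axis crossing is at y = 1; the visible x-axis segment lies entirely on the curve.
Assembling these constraints gives the stated polynomial.

3*x^2*y - 2*x*y^2 - y^3 + y^2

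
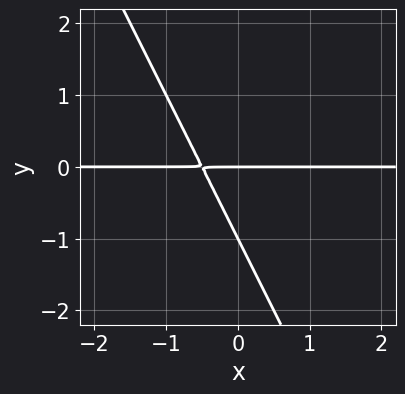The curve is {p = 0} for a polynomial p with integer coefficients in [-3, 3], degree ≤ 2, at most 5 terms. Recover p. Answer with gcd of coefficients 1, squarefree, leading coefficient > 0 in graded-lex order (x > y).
The degree is 2 — a generic line meets the curve in up to 2 points.
Checking where it meets the axes: the visible x-axis segment lies entirely on the curve; among the integer gridlines, it crosses the y-axis at y ∈ {-1, 0}.
Together with the visible shape, these determine p as stated.

2*x*y + y^2 + y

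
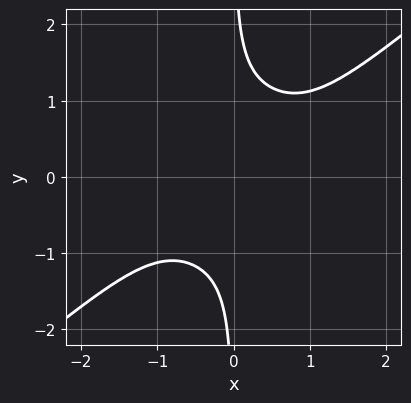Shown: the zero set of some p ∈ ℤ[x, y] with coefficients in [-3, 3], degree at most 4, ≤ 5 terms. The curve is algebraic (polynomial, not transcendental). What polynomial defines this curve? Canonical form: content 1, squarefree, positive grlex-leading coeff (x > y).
x^4 + x^2*y^2 - 3*x*y^3 + 2

1. The degree is 4 — a generic line meets the curve in up to 4 points.
2. From the axis intercepts and sections: the curve avoids every integer y-axis point in the box; the curve avoids every integer x-axis point in the box.
3. Matching integer coefficients to the picture gives p.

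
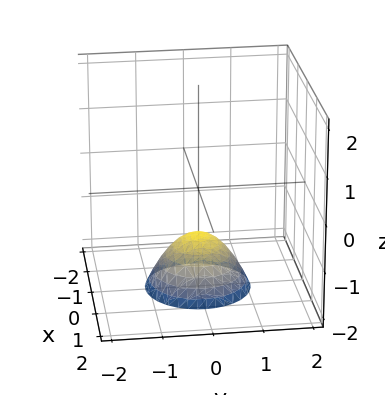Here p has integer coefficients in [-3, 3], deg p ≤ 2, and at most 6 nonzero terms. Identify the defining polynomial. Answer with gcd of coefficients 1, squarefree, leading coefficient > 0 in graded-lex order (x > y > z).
x^2 + y^2 + z + 1

1. Degree: the shape is more complex than any degree-1 surface, so deg p = 2.
2. Symmetries: rotational symmetry about the z-axis ⇒ p depends on x, y only through x² + y².
3. Checking where it meets the axes: it meets the z-axis at z = -1 (among the integer gridlines); the surface avoids every integer y-axis point in the box; it misses every integer gridline on the x-axis.
4. The integer polynomial consistent with all of this is the stated p.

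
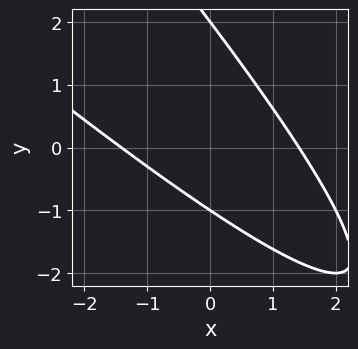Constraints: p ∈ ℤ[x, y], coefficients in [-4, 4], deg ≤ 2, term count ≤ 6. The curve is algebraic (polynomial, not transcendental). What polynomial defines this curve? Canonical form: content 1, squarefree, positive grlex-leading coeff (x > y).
x^2 + 2*x*y + y^2 - y - 2

First, the degree is 2 — a generic line meets the curve in up to 2 points.
Next, from the visible intercepts: among the integer gridlines, it crosses the y-axis at y ∈ {-1, 2}.
Finally, these observations pin down the coefficients.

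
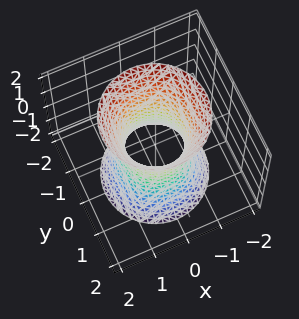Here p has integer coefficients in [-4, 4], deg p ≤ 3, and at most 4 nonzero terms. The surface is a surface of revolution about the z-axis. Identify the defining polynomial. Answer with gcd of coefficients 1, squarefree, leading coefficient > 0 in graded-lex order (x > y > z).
3*x^2 + 3*y^2 - z^2 - 2

(a) deg p = 2.
(b) Symmetries: rotational symmetry about the z-axis ⇒ p depends on x, y only through x² + y².
(c) From the axis intercepts and sections: a circular section at z = 0 has radius between 0 and 1; no z-intercept at any integer in the box.
(d) Putting this together gives p.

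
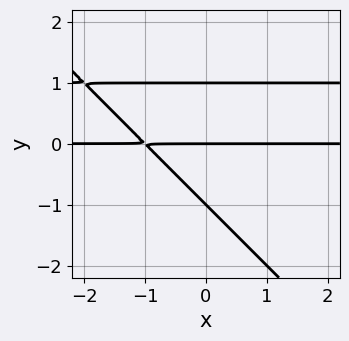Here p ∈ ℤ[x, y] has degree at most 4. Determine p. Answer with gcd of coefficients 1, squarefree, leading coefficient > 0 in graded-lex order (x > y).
x*y^2 + y^3 - x*y - y

(a) deg p = 3. A generic line meets the curve in up to 3 points.
(b) Against the integer gridlines: the y-axis gridline crossings are at y ∈ {-1, 0, 1}; the visible x-axis segment lies entirely on the curve.
(c) Together with the visible shape, these determine p as stated.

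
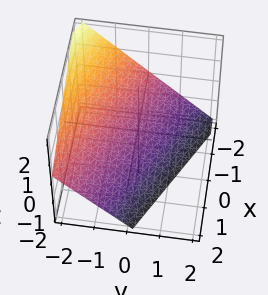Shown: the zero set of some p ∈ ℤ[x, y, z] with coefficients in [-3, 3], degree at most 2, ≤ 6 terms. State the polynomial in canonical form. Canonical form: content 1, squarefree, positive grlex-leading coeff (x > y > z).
(a) Degree: the surface is flat (a plane), so deg p = 1.
(b) From the visible intercepts: one z-axis crossing is at z = -1; one x-axis crossing is at x = -2; one y-axis crossing is at y = -1.
(c) Matching integer coefficients to the picture gives p.

x + 2*y + 2*z + 2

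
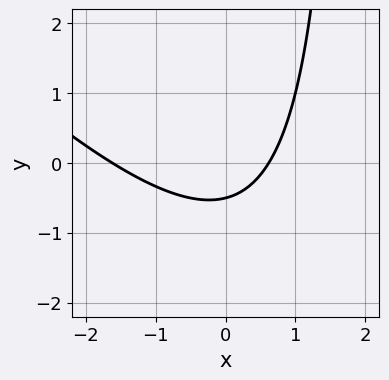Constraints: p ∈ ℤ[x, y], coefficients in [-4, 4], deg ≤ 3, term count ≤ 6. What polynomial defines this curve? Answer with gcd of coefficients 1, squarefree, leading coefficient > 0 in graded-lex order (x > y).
1. The degree is 2 — a generic line meets the curve in up to 2 points.
2. Putting this together gives p.

x^2 + x*y + x - 2*y - 1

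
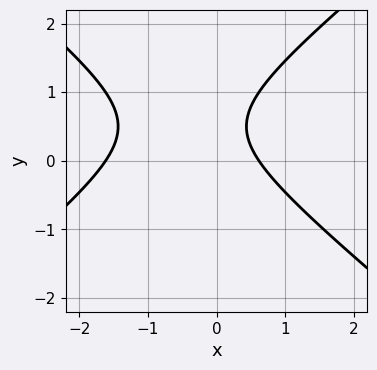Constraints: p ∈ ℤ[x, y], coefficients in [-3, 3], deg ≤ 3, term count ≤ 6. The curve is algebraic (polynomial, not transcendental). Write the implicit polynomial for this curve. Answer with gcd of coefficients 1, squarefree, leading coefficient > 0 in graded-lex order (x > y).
(a) Degree: no degree-1 curve has this shape, so deg p = 2.
(b) Observable constraints: no y-intercept at any integer in the box.
(c) Together with the visible shape, these determine p as stated.

2*x^2 - 3*y^2 + 2*x + 3*y - 2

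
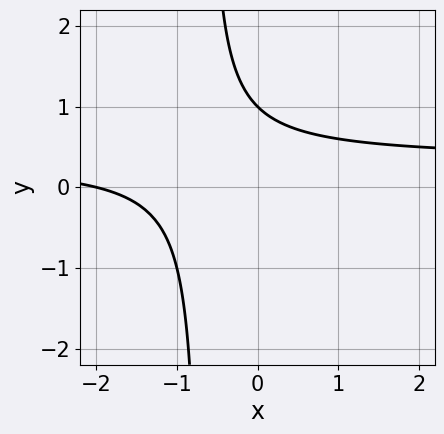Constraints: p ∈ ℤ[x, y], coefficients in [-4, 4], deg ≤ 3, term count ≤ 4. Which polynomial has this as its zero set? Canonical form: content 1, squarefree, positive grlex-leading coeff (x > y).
First, the degree is 2 — a generic line meets the curve in up to 2 points.
Next, from the visible intercepts: it meets the y-axis at y = 1 (among the integer gridlines); one x-axis crossing is at x = -2.
Finally, fitting integer coefficients to these (and the overall shape) gives p.

3*x*y - x + 2*y - 2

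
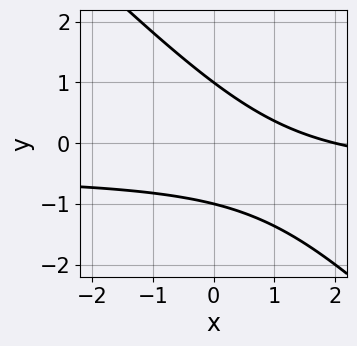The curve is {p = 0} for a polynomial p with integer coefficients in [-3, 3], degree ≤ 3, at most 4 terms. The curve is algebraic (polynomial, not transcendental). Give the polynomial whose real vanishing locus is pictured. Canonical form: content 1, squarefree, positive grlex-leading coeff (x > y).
2*x*y + 2*y^2 + x - 2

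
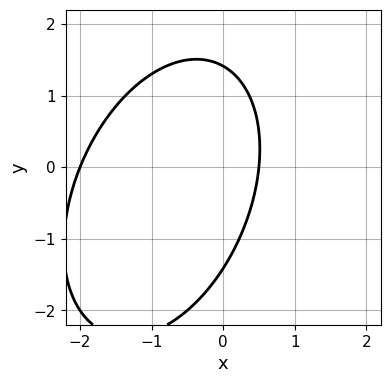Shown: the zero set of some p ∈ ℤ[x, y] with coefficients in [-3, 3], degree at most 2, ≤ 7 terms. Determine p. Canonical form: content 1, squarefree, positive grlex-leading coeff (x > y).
(a) The degree is 2 — a generic line meets the curve in up to 2 points.
(b) From the visible intercepts: it meets the x-axis at x = -2 (among the integer gridlines).
(c) The integer polynomial consistent with all of this is the stated p.

2*x^2 - x*y + y^2 + 3*x - 2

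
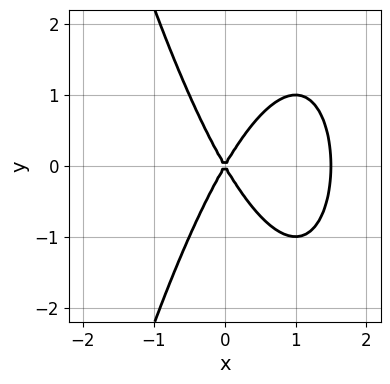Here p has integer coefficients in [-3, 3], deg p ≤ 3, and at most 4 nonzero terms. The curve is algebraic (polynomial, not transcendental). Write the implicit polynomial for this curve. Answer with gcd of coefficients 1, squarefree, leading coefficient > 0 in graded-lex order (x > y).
Degree: a generic line meets the curve in up to 3 points, so deg p = 3.
Symmetries: the y ↦ −y reflection is a symmetry, so y appears only in even powers.
From the visible intercepts: it meets the x-axis at x = 0 (among the integer gridlines); one y-axis crossing is at y = 0.
Matching integer coefficients to the picture gives p.

2*x^3 - 3*x^2 + y^2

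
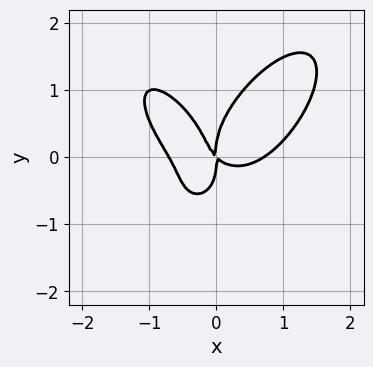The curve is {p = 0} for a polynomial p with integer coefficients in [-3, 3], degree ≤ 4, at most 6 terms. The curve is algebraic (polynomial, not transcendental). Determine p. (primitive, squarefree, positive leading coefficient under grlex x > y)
1. Degree: a generic line meets the curve in up to 4 points, so deg p = 4.
2. Checking where it meets the axes: one y-axis crossing is at y = 0; one x-axis crossing is at x = 0.
3. These observations pin down the coefficients.

2*x^4 + y^4 - 3*x^2*y - x^2 - x*y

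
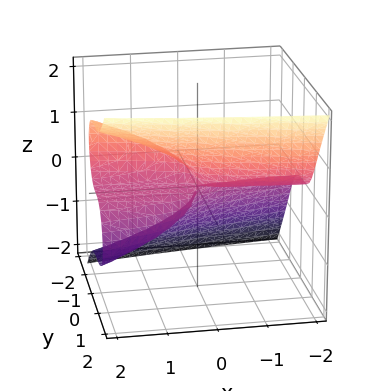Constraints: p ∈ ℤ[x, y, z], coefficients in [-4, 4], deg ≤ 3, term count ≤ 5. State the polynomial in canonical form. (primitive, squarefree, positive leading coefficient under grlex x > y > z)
deg p = 3. A generic line meets the surface in up to 3 points.
Reading off the gridlines: it meets the y-axis at y = 0 (among the integer gridlines); the visible x-axis segment lies entirely on the surface; it crosses the z-axis at the gridline z = 0.
Putting this together gives p.

3*y^3 - 2*z^3 + 2*x*z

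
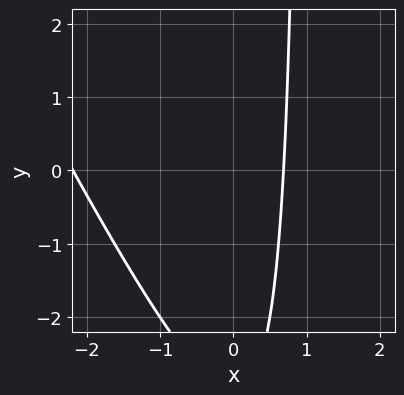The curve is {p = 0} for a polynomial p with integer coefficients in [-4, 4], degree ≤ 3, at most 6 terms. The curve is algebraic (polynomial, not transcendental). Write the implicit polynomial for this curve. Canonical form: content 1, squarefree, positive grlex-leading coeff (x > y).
2*x^2 + x*y + 3*x - y - 3

(a) The degree is 2 — no degree-1 curve has this shape.
(b) Checking where it meets the axes: the curve avoids every integer y-axis point in the box.
(c) Putting this together gives p.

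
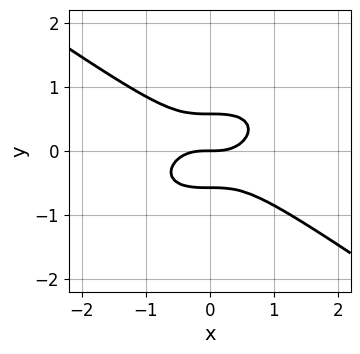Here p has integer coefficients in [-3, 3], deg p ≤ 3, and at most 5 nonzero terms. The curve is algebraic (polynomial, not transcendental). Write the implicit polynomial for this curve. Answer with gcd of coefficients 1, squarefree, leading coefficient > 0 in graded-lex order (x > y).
deg p = 3.
Reading off the gridlines: it meets the x-axis at x = 0 (among the integer gridlines); it meets the y-axis at y = 0 (among the integer gridlines).
Assembling these constraints gives the stated polynomial.

x^3 + 3*y^3 - y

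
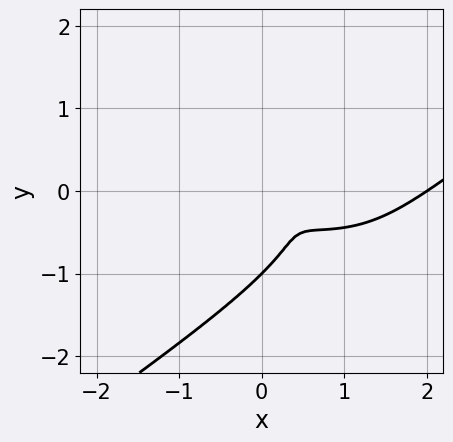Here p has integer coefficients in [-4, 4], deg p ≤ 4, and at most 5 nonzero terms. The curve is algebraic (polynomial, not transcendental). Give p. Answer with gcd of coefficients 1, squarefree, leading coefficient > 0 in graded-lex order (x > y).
First, deg p = 3. The shape is more complex than any degree-2 curve.
Then, checking where it meets the axes: it meets the y-axis at y = -1 (among the integer gridlines); it crosses the x-axis at the gridline x = 2.
Finally, together with the visible shape, these determine p as stated.

x^3 - 3*y^3 - 2*x^2 - 3*x*y - 3*y^2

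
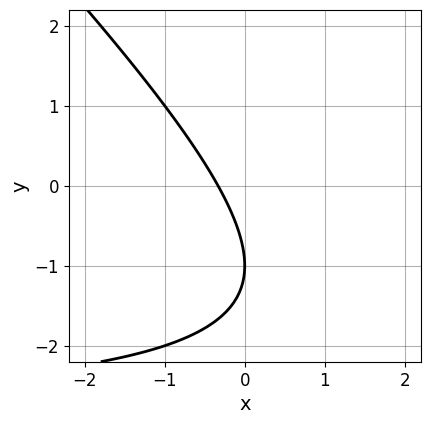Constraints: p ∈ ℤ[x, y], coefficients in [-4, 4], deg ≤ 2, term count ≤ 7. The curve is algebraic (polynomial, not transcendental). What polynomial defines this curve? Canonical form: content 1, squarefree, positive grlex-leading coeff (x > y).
x*y + y^2 + 3*x + 2*y + 1

First, degree: a generic line meets the curve in up to 2 points, so deg p = 2.
Then, against the integer gridlines: one y-axis crossing is at y = -1.
Finally, fitting integer coefficients to these (and the overall shape) gives p.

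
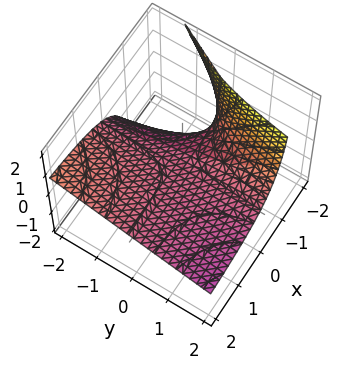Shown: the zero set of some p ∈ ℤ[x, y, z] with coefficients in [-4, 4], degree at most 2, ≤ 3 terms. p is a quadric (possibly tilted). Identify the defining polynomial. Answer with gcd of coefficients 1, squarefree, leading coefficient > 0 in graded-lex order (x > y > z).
x*y + 2*x*z + 3*z

First, the degree is 2 — the shape is more complex than any degree-1 surface.
Then, reading off the gridlines: the visible x-axis segment lies entirely on the surface; it crosses the z-axis at the gridline z = 0; the visible y-axis segment lies entirely on the surface.
Finally, together with the visible shape, these determine p as stated.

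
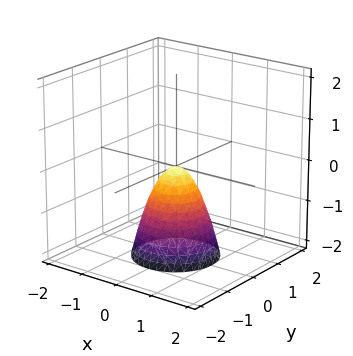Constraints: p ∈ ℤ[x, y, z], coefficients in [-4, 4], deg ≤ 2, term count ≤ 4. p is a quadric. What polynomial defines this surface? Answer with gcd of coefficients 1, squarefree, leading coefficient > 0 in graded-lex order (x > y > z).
(a) deg p = 2.
(b) By symmetry, the surface is invariant under rotation about z: p = q(x² + y², z).
(c) Observable constraints: one z-axis crossing is at z = 0; it crosses the x-axis at the gridline x = 0; a circular section at z = -1 has radius between 0 and 1; it crosses the y-axis at the gridline y = 0.
(d) Fitting integer coefficients to these (and the overall shape) gives p.

2*x^2 + 2*y^2 + z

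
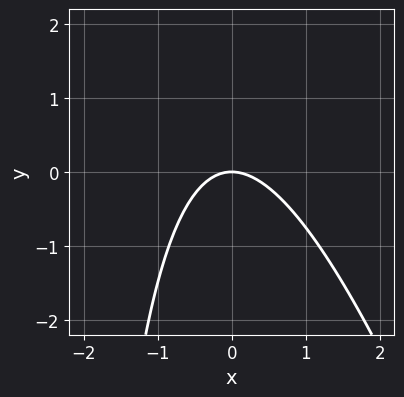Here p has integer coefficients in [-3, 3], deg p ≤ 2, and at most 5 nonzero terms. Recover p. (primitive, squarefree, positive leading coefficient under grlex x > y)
3*x^2 + x*y + 3*y

deg p = 2.
Reading off the gridlines: it meets the x-axis at x = 0 (among the integer gridlines); it meets the y-axis at y = 0 (among the integer gridlines).
The integer polynomial consistent with all of this is the stated p.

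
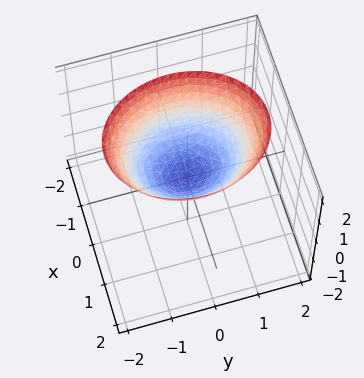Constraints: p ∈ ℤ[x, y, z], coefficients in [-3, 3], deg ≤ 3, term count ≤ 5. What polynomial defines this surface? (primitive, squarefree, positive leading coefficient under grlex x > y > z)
(a) Degree: a paraboloid; a quadric, so deg p = 2.
(b) Symmetries: the x ↦ −x reflection is a symmetry, so x appears only in even powers; the y ↦ −y reflection is a symmetry, so y appears only in even powers.
(c) From the axis intercepts and sections: it crosses the y-axis at the gridline y = 0; one z-axis crossing is at z = 0; it crosses the x-axis at the gridline x = 0.
(d) Together with the visible shape, these determine p as stated.

3*x^2 + 2*y^2 - 3*z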